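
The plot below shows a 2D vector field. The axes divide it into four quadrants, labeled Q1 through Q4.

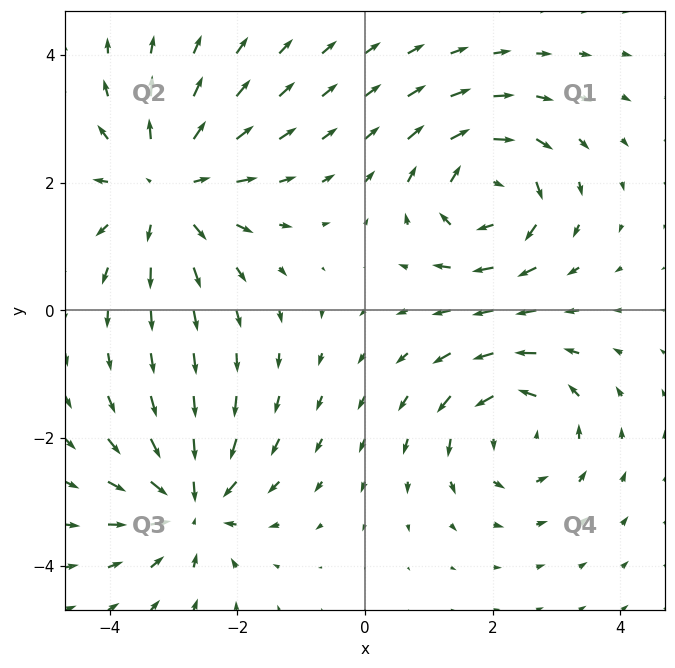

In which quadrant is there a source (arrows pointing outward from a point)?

The source sits at approximately (-3.1, 1.9), which lies in quadrant Q2. The divergence there is about +3, positive as expected for a source.

Q2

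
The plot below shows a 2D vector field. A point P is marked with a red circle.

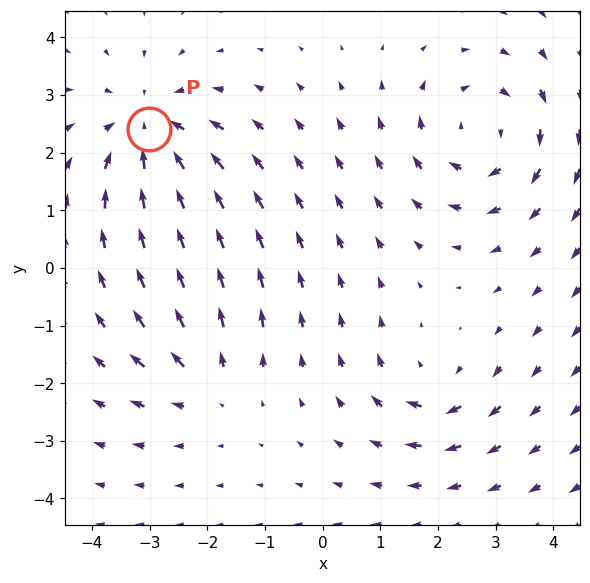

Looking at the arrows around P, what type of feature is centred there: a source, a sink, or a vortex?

At P (-3.0, 2.4) the arrows converge inward. Divergence about -4, curl ≈0 — negative divergence with near-zero curl is a sink.

sink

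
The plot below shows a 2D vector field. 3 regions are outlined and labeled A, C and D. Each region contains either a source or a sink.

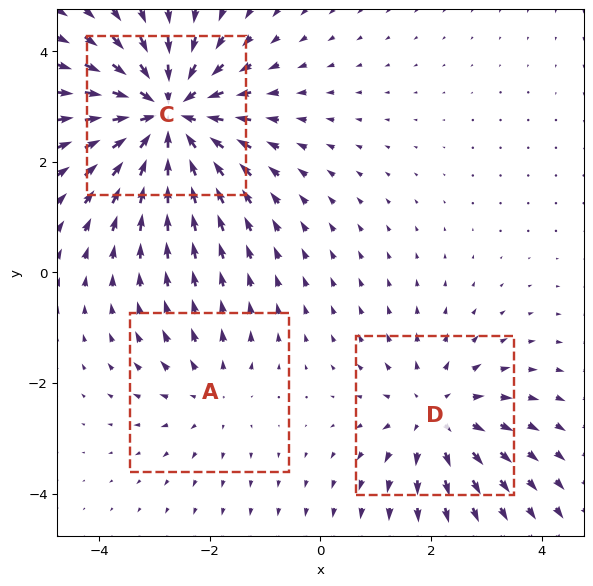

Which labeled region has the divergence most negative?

Divergence at each region's feature centre — A: about +2, C: about -5, D: about +3. Region C is most negative.

C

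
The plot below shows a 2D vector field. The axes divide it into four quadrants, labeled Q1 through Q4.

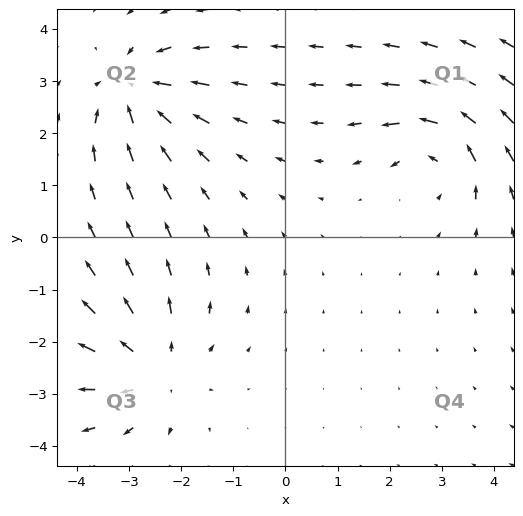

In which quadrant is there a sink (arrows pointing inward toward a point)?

The sink sits at approximately (-2.9, 2.8), which lies in quadrant Q2. The divergence there is about -5, negative as expected for a sink.

Q2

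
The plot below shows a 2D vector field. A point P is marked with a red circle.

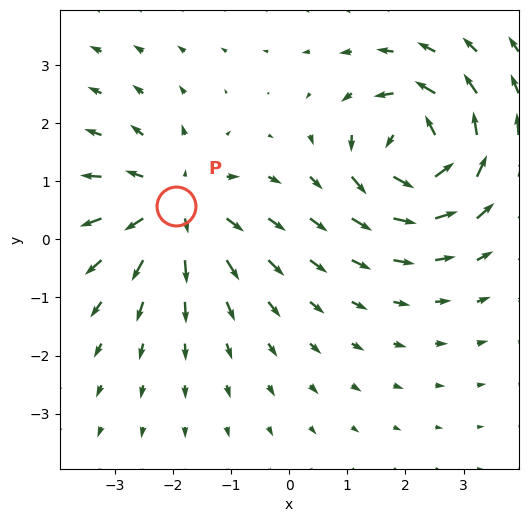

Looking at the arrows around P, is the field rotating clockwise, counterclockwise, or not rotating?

Near P at (-1.9, 0.6) the arrows show no circulation. The curl there is ≈0.

not rotating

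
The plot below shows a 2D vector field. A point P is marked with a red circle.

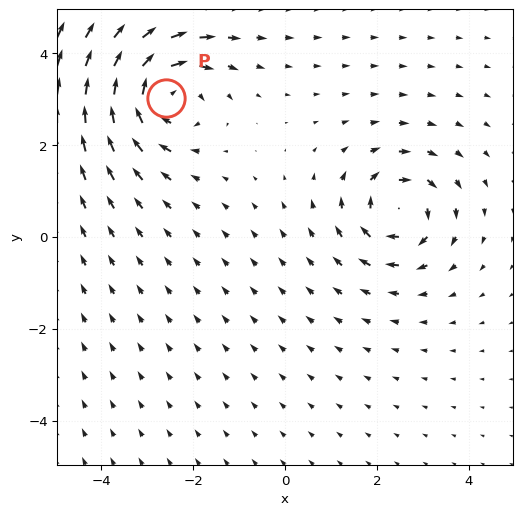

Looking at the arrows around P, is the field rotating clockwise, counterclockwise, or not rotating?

clockwise

Near P at (-2.6, 3.0) the arrows circulate clockwise. The curl (z-component) there is about -5; negative curl means clockwise rotation.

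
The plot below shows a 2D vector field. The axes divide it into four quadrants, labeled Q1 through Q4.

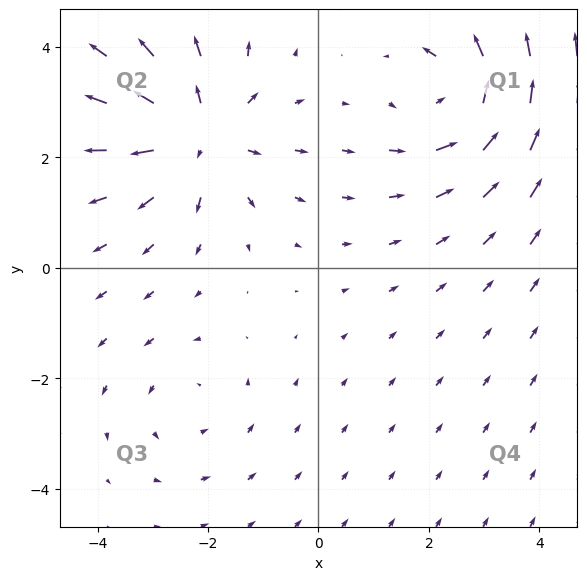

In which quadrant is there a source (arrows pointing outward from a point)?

Q2

The source sits at approximately (-2.2, 2.4), which lies in quadrant Q2. The divergence there is about +4, positive as expected for a source.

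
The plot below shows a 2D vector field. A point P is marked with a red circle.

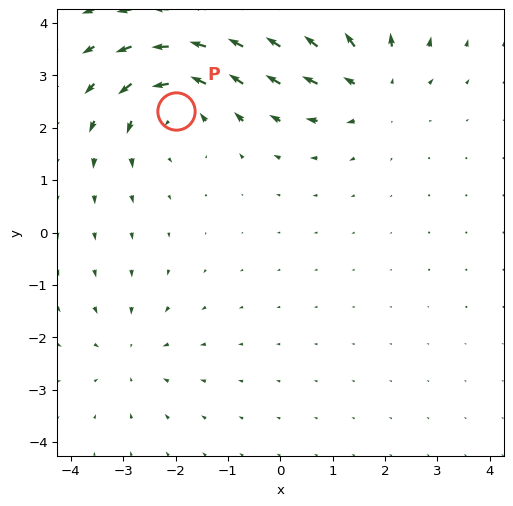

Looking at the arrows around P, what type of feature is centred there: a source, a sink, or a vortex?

vortex

At P (-2.0, 2.3) the arrows circulate counterclockwise. Divergence ≈0, curl about +5 — near-zero divergence with nonzero curl is a vortex.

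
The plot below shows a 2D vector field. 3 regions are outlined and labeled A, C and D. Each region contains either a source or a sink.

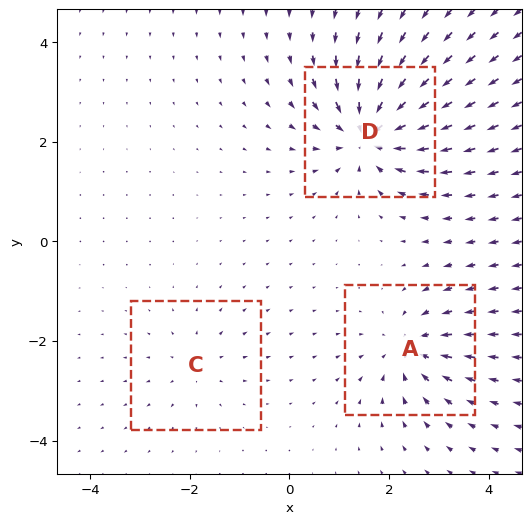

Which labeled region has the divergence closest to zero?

Divergence at each region's feature centre — A: about -4, C: about +2, D: about -7. Region C is closest to zero.

C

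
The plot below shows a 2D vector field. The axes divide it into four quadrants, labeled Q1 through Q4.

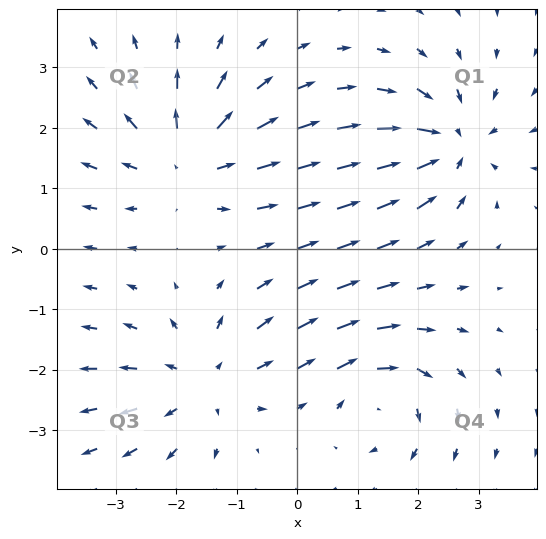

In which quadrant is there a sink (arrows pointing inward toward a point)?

Q1

The sink sits at approximately (2.5, 1.7), which lies in quadrant Q1. The divergence there is about -4, negative as expected for a sink.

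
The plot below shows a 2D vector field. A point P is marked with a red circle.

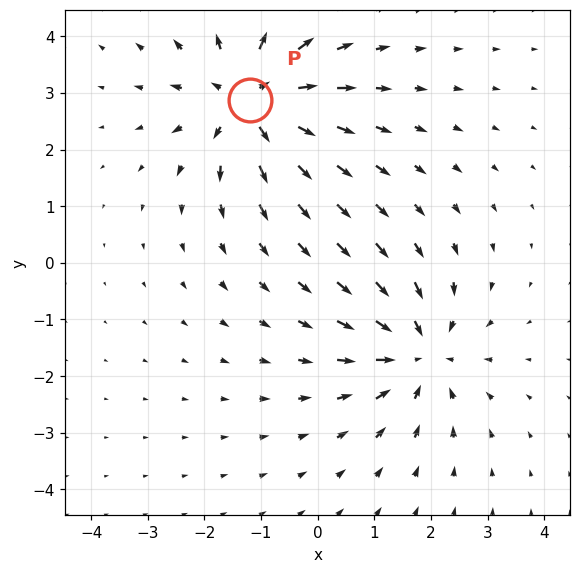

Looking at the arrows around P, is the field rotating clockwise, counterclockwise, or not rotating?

Near P at (-1.2, 2.9) the arrows show no circulation. The curl there is ≈0.

not rotating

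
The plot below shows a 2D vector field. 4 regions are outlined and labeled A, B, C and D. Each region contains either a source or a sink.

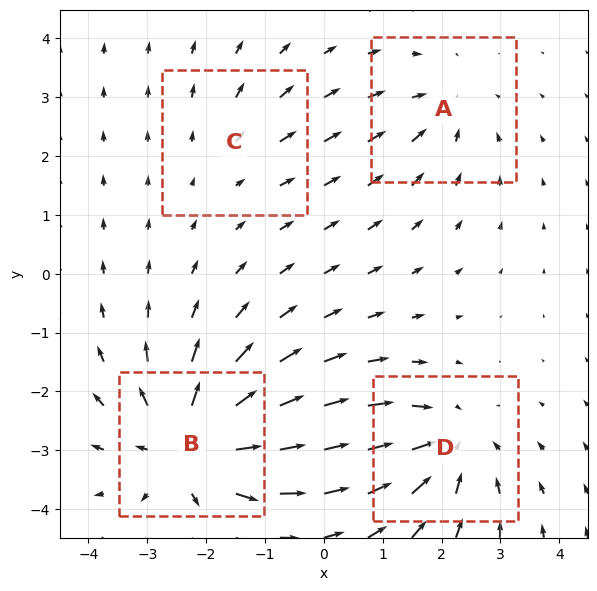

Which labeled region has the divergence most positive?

B

Divergence at each region's feature centre — A: about -3, B: about +6, C: about +2, D: about -4. Region B is most positive.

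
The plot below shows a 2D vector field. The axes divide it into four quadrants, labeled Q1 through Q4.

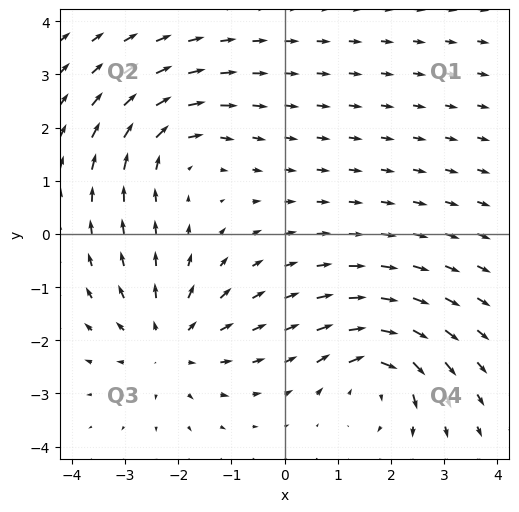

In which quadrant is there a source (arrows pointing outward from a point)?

Q3

The source sits at approximately (-2.2, -2.1), which lies in quadrant Q3. The divergence there is about +4, positive as expected for a source.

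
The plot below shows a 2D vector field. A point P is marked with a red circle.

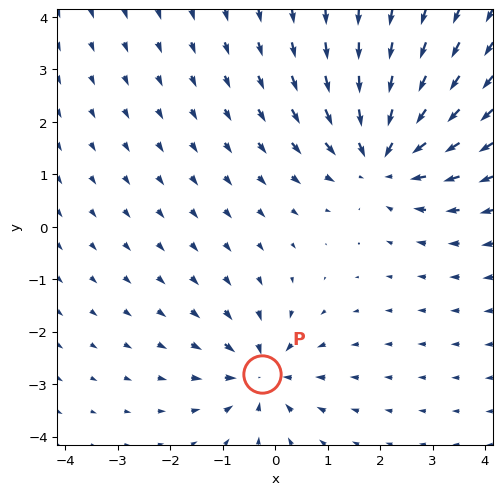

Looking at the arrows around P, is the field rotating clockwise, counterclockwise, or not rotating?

Near P at (-0.2, -2.8) the arrows show no circulation. The curl there is ≈0.

not rotating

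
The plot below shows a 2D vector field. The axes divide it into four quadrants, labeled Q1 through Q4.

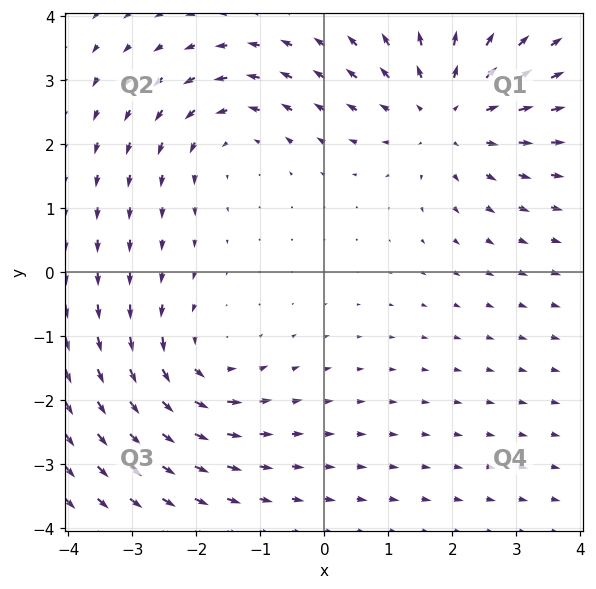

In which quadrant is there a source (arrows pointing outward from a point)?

The source sits at approximately (1.9, 2.5), which lies in quadrant Q1. The divergence there is about +4, positive as expected for a source.

Q1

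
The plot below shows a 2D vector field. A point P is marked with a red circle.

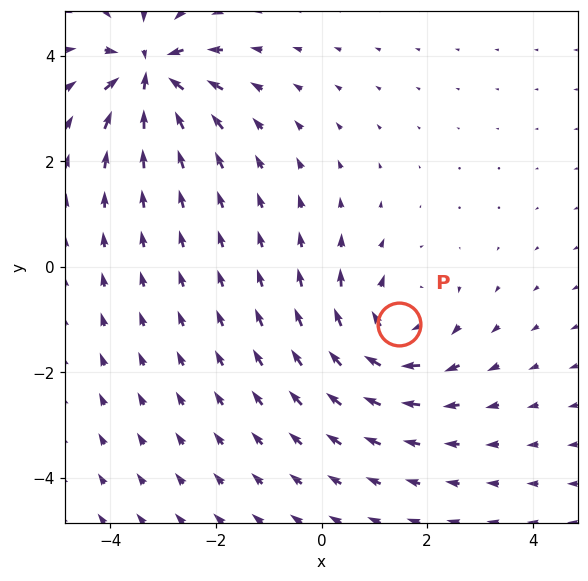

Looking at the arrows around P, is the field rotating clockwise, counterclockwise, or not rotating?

Near P at (1.5, -1.1) the arrows circulate clockwise. The curl (z-component) there is about -4; negative curl means clockwise rotation.

clockwise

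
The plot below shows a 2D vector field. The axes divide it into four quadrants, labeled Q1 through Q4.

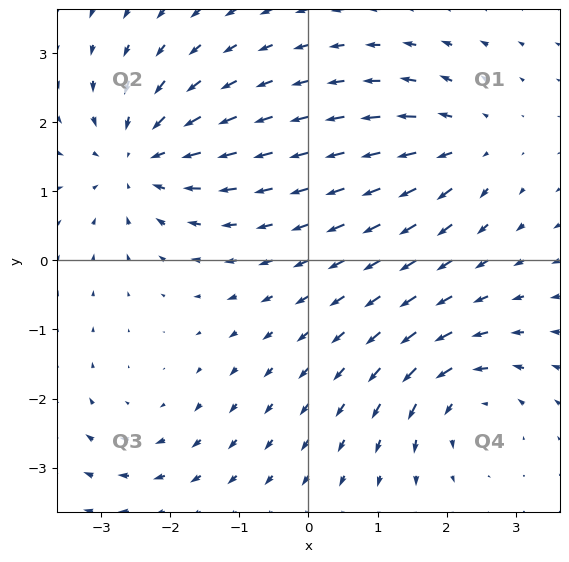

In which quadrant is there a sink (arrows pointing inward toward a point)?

The sink sits at approximately (-2.4, 1.5), which lies in quadrant Q2. The divergence there is about -5, negative as expected for a sink.

Q2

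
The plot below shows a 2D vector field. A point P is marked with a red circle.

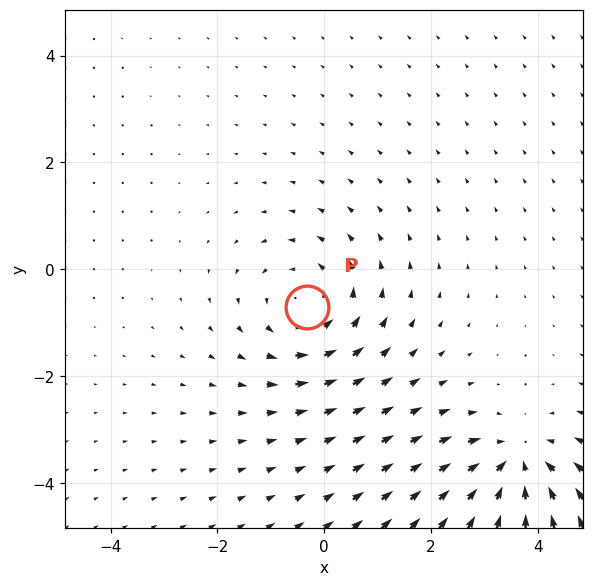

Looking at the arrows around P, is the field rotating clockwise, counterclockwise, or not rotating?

Near P at (-0.3, -0.7) the arrows circulate counterclockwise. The curl (z-component) there is about +4; positive curl means counterclockwise rotation.

counterclockwise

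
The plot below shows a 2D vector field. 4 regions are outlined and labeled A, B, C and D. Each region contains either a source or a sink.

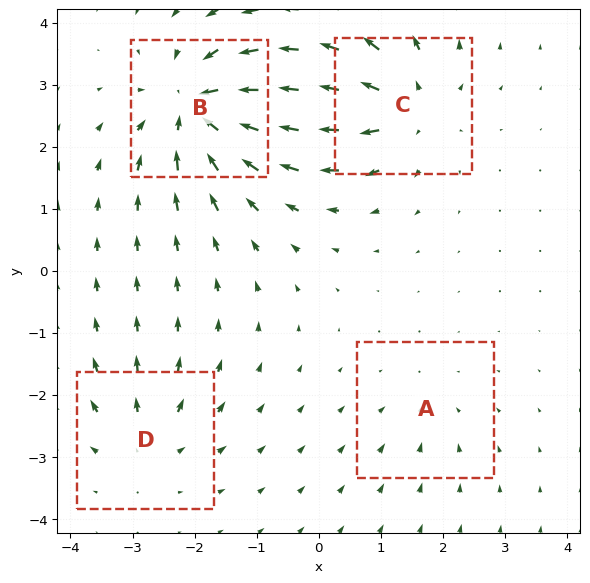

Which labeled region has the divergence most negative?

B

Divergence at each region's feature centre — A: about -2, B: about -8, C: about +6, D: about +4. Region B is most negative.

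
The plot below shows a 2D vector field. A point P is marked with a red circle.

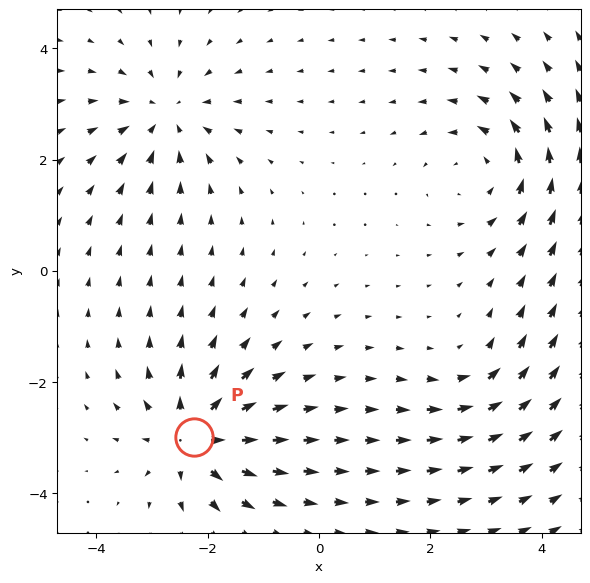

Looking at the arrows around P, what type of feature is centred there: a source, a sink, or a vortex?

source

At P (-2.2, -3.0) the arrows spread outward. Divergence about +7, curl ≈0 — positive divergence with near-zero curl is a source.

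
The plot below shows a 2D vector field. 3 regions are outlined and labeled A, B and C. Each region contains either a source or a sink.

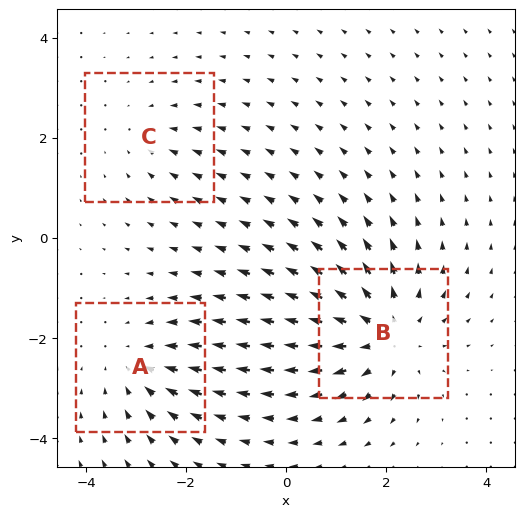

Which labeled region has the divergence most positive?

B

Divergence at each region's feature centre — A: about -3, B: about +4, C: about -2. Region B is most positive.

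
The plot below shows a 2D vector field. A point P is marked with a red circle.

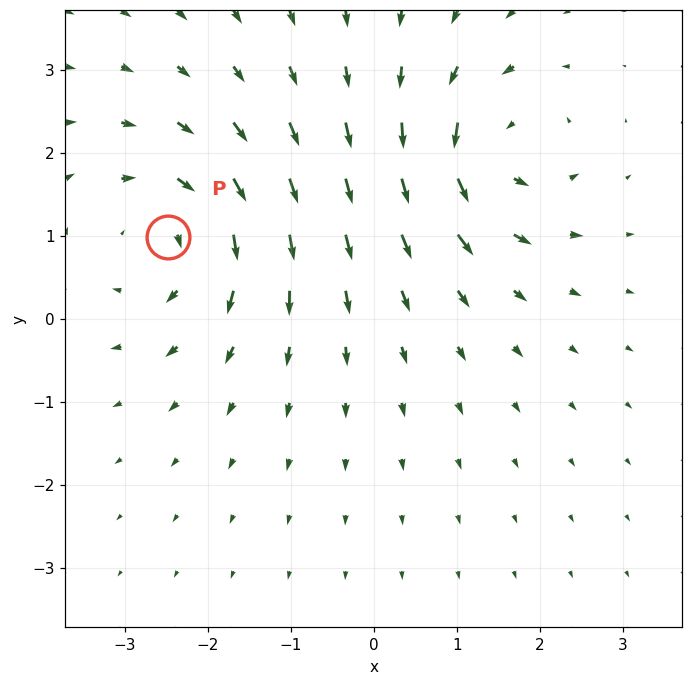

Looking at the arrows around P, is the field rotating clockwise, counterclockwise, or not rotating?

Near P at (-2.5, 1.0) the arrows circulate clockwise. The curl (z-component) there is about -5; negative curl means clockwise rotation.

clockwise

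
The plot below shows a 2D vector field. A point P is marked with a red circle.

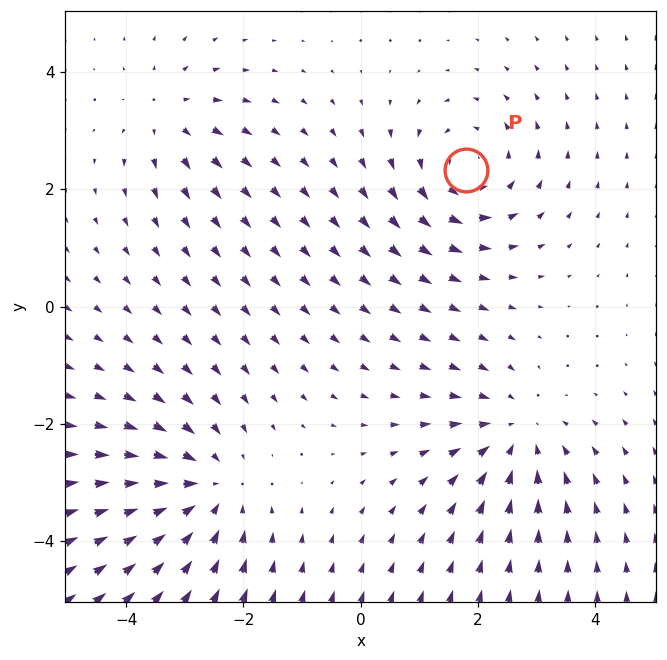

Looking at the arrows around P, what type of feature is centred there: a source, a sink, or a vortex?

vortex

At P (1.8, 2.3) the arrows circulate counterclockwise. Divergence ≈0, curl about +4 — near-zero divergence with nonzero curl is a vortex.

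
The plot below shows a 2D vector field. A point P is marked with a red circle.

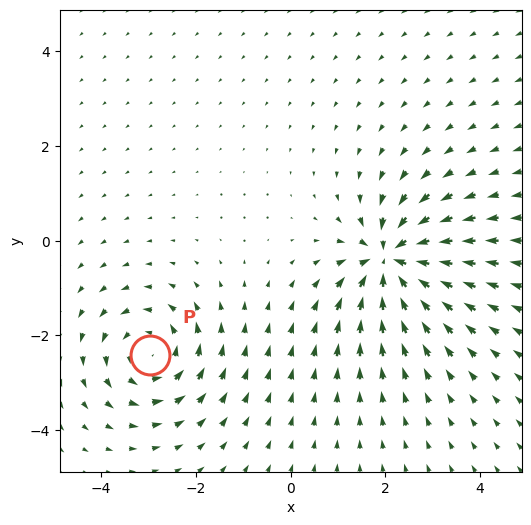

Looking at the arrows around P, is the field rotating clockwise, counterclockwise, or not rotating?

counterclockwise

Near P at (-3.0, -2.4) the arrows circulate counterclockwise. The curl (z-component) there is about +4; positive curl means counterclockwise rotation.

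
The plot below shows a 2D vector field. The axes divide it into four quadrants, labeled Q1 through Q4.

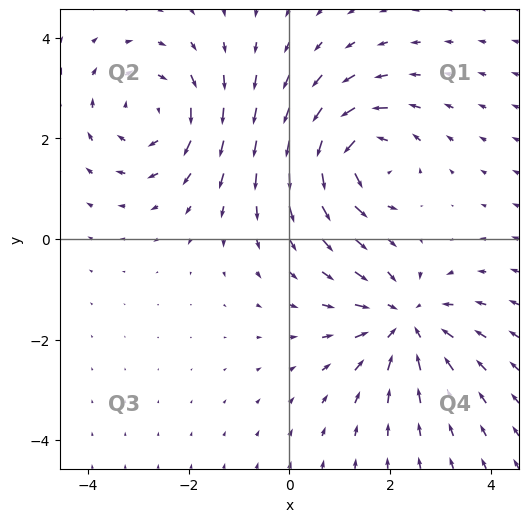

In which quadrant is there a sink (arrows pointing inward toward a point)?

Q4

The sink sits at approximately (2.3, -1.6), which lies in quadrant Q4. The divergence there is about -4, negative as expected for a sink.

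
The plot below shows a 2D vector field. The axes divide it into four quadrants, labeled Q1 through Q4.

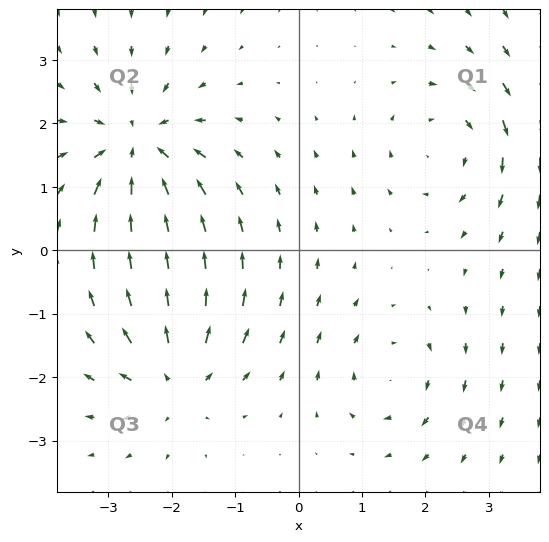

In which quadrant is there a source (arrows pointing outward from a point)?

Q3

The source sits at approximately (-2.0, -2.0), which lies in quadrant Q3. The divergence there is about +5, positive as expected for a source.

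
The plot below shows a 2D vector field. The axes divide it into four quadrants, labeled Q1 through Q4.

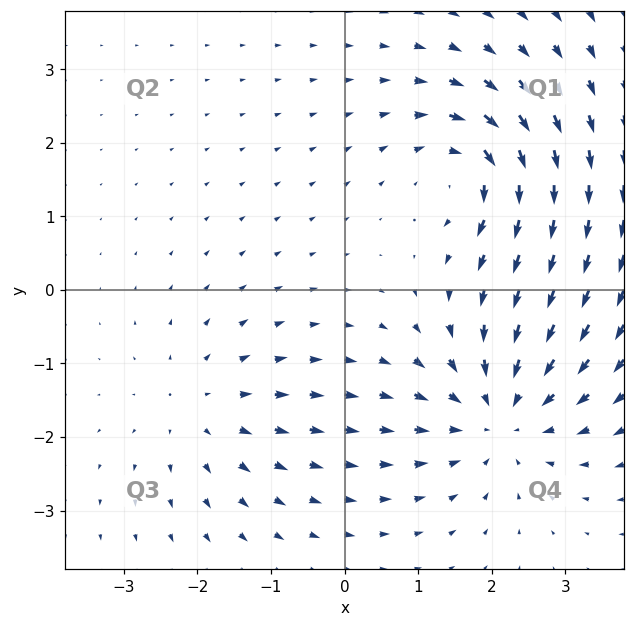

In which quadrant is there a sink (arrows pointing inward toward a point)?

The sink sits at approximately (2.1, -1.7), which lies in quadrant Q4. The divergence there is about -5, negative as expected for a sink.

Q4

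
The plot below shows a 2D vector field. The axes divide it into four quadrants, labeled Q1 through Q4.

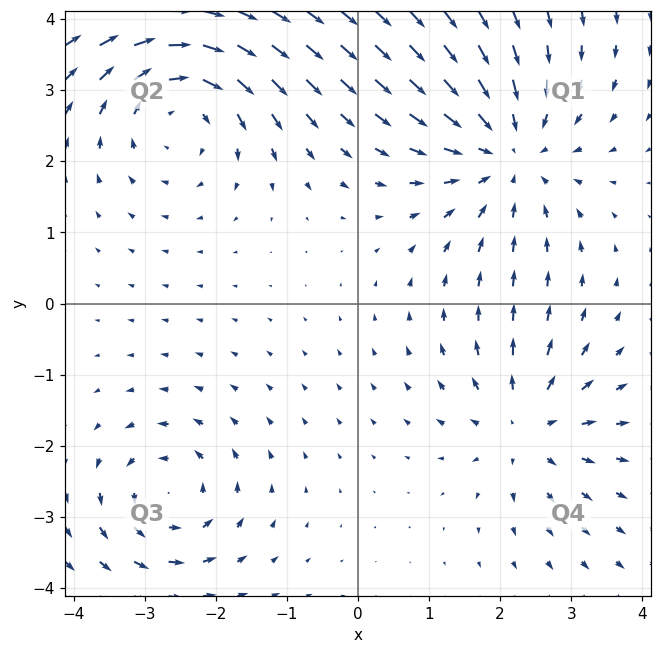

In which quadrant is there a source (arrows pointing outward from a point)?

Q4

The source sits at approximately (2.4, -1.7), which lies in quadrant Q4. The divergence there is about +4, positive as expected for a source.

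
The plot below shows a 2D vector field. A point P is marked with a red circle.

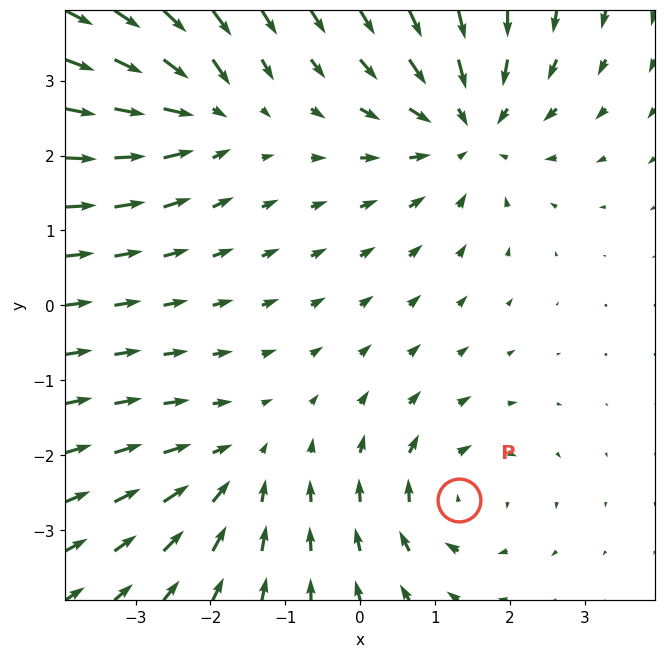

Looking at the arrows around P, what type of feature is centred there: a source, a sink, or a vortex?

At P (1.3, -2.6) the arrows circulate clockwise. Divergence ≈0, curl about -4 — near-zero divergence with nonzero curl is a vortex.

vortex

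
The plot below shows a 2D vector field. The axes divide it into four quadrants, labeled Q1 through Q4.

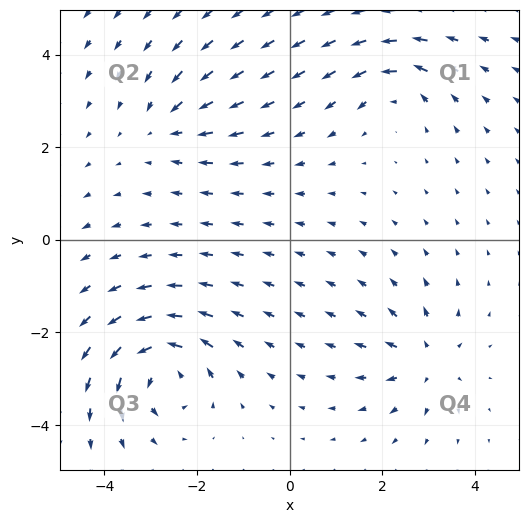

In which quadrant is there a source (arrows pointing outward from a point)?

The source sits at approximately (2.9, -2.6), which lies in quadrant Q4. The divergence there is about +4, positive as expected for a source.

Q4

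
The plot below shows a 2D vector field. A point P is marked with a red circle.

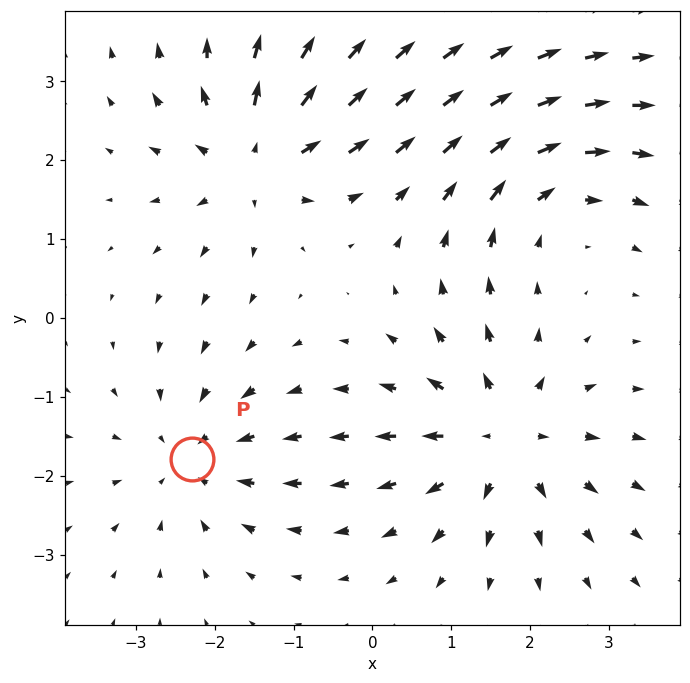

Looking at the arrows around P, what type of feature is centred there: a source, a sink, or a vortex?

sink

At P (-2.3, -1.8) the arrows converge inward. Divergence about -4, curl ≈0 — negative divergence with near-zero curl is a sink.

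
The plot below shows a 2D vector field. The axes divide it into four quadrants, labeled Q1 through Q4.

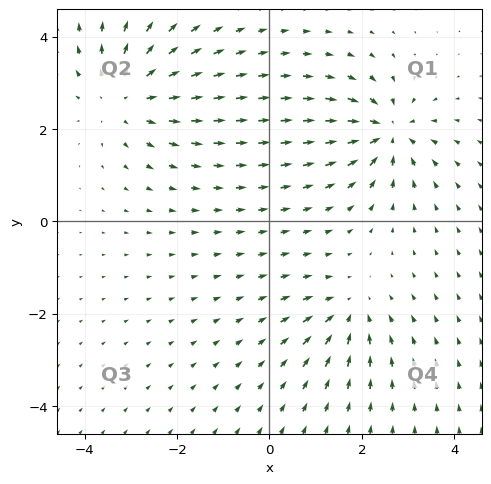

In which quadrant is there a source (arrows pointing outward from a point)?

Q2

The source sits at approximately (-3.1, 2.7), which lies in quadrant Q2. The divergence there is about +4, positive as expected for a source.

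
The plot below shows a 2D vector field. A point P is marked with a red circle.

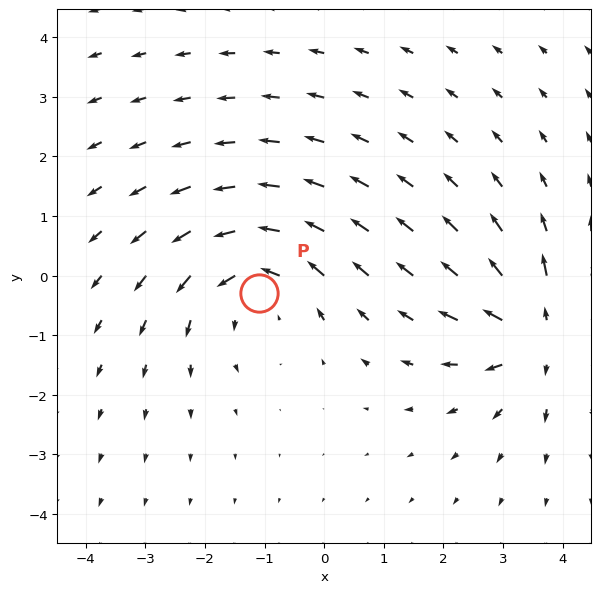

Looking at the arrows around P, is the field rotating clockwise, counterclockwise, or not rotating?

counterclockwise

Near P at (-1.1, -0.3) the arrows circulate counterclockwise. The curl (z-component) there is about +3; positive curl means counterclockwise rotation.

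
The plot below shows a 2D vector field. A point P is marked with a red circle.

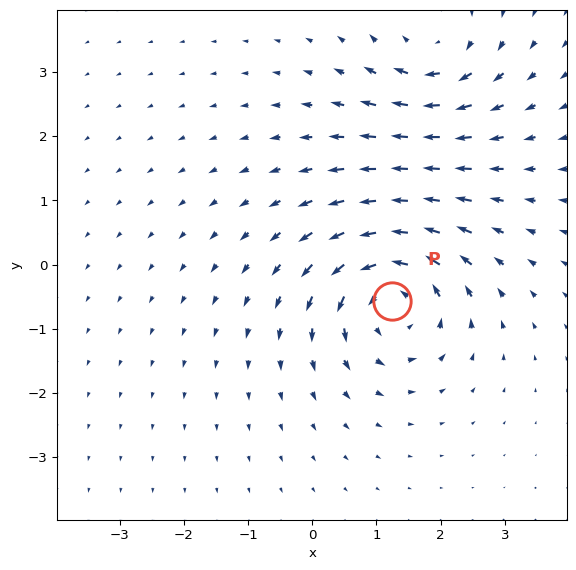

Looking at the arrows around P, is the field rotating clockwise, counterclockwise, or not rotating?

counterclockwise

Near P at (1.2, -0.6) the arrows circulate counterclockwise. The curl (z-component) there is about +6; positive curl means counterclockwise rotation.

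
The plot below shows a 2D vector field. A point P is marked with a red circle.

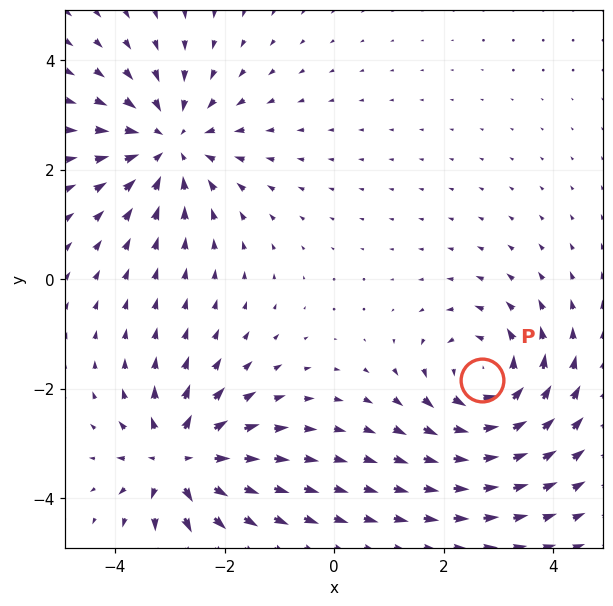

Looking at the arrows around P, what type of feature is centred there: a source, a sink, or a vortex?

At P (2.7, -1.8) the arrows circulate counterclockwise. Divergence ≈0, curl about +4 — near-zero divergence with nonzero curl is a vortex.

vortex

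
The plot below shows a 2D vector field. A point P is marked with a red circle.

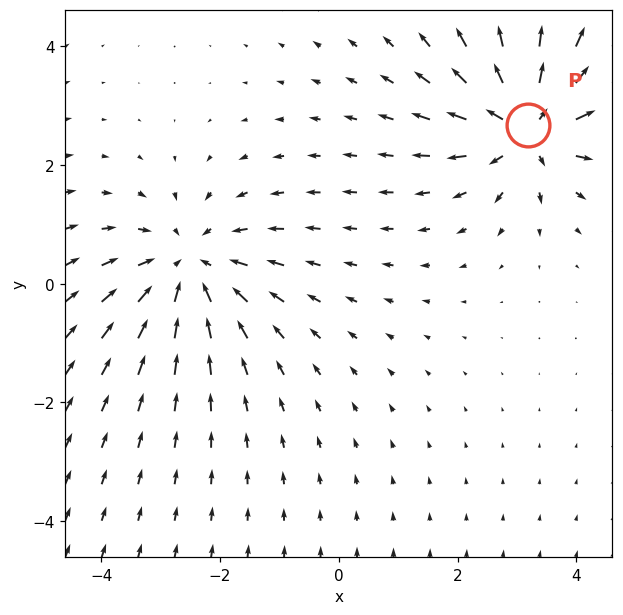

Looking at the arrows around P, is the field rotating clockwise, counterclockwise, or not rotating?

not rotating

Near P at (3.2, 2.7) the arrows show no circulation. The curl there is ≈0.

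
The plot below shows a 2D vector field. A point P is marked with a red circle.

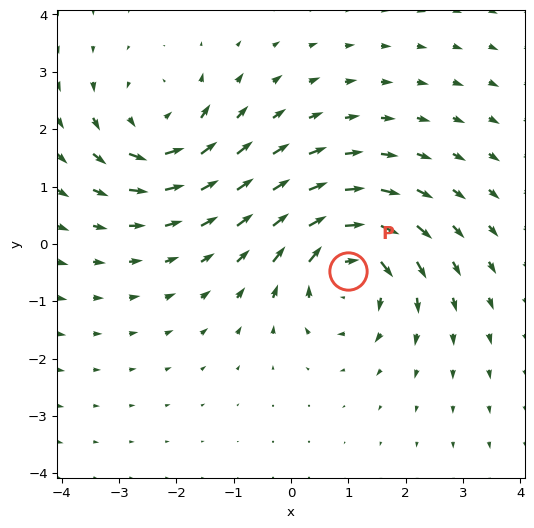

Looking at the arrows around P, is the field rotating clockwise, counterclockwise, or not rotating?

clockwise

Near P at (1.0, -0.5) the arrows circulate clockwise. The curl (z-component) there is about -4; negative curl means clockwise rotation.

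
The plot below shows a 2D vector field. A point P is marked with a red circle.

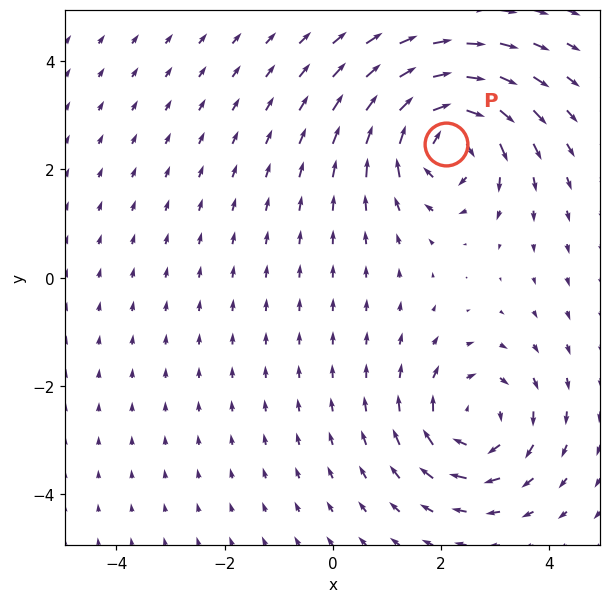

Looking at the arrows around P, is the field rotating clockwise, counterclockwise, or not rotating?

clockwise

Near P at (2.1, 2.5) the arrows circulate clockwise. The curl (z-component) there is about -7; negative curl means clockwise rotation.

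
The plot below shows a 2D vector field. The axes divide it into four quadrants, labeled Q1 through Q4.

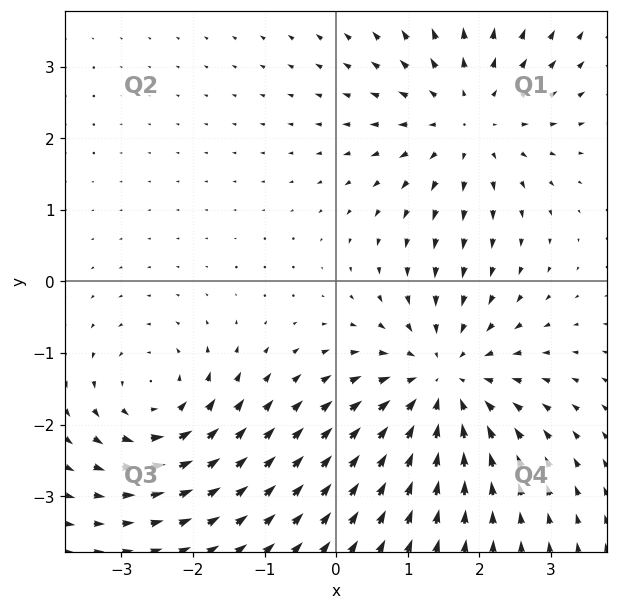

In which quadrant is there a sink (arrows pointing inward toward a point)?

The sink sits at approximately (1.5, -1.4), which lies in quadrant Q4. The divergence there is about -4, negative as expected for a sink.

Q4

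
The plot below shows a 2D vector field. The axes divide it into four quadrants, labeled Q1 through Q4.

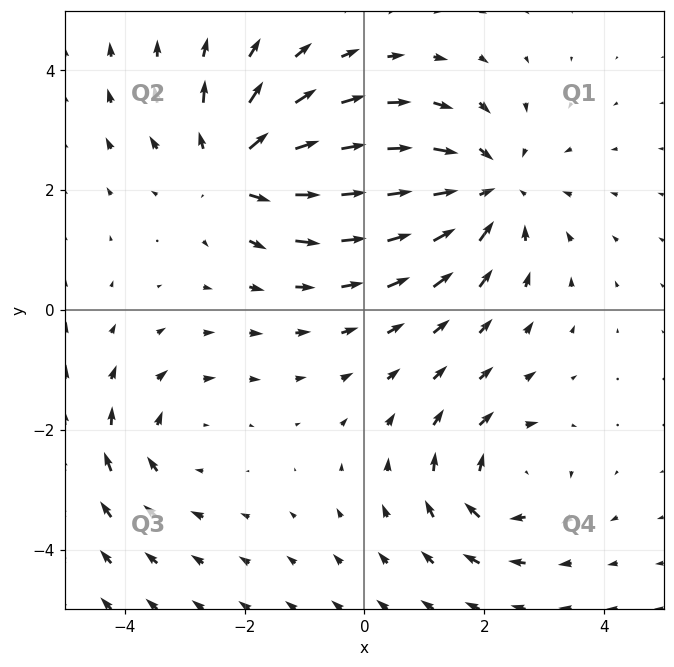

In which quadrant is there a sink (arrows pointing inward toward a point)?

Q1

The sink sits at approximately (2.1, 2.0), which lies in quadrant Q1. The divergence there is about -4, negative as expected for a sink.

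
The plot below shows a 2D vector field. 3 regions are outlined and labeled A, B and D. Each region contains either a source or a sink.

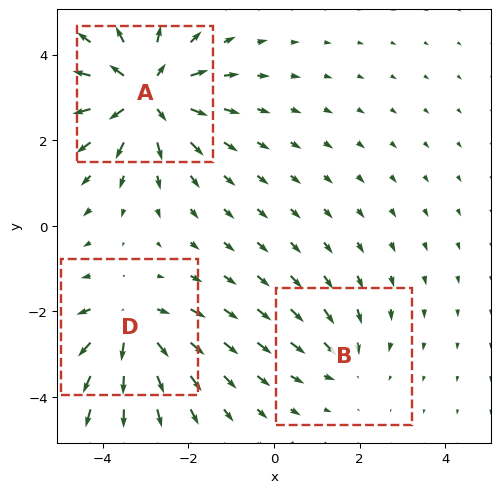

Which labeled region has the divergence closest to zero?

Divergence at each region's feature centre — A: about +5, B: about -2, D: about +3. Region B is closest to zero.

B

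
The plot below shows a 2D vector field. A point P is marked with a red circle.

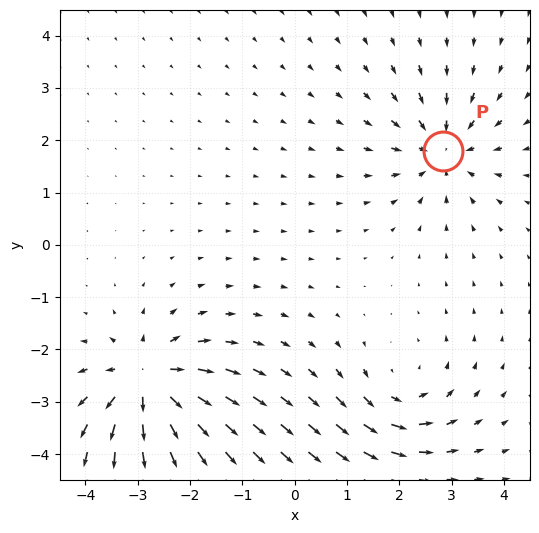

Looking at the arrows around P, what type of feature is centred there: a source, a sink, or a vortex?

At P (2.8, 1.8) the arrows converge inward. Divergence about -4, curl ≈0 — negative divergence with near-zero curl is a sink.

sink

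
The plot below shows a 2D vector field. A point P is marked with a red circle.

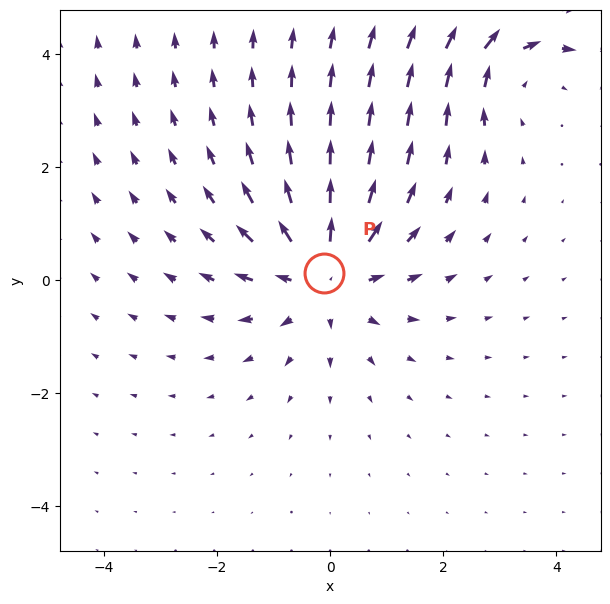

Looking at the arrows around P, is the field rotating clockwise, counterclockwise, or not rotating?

Near P at (-0.1, 0.1) the arrows show no circulation. The curl there is ≈0.

not rotating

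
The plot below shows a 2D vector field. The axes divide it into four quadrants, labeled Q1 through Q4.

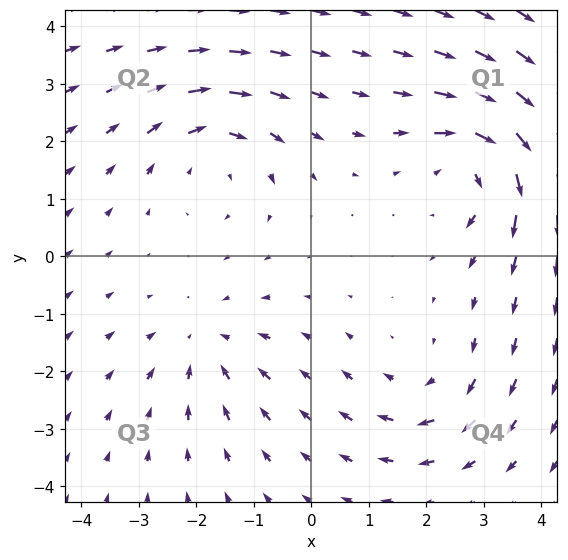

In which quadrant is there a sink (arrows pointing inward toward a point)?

The sink sits at approximately (-1.8, -1.6), which lies in quadrant Q3. The divergence there is about -3, negative as expected for a sink.

Q3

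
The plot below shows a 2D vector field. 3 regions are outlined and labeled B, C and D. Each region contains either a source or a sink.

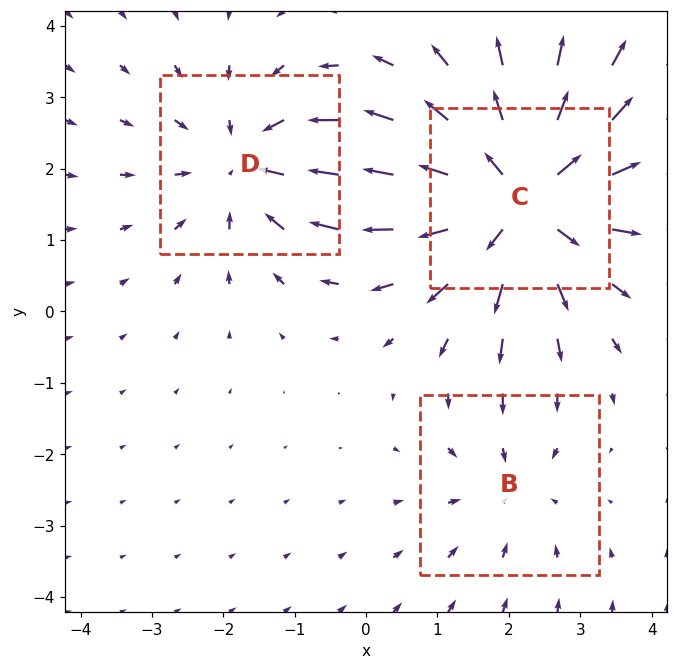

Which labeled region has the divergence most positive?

Divergence at each region's feature centre — B: about -2, C: about +4, D: about -3. Region C is most positive.

C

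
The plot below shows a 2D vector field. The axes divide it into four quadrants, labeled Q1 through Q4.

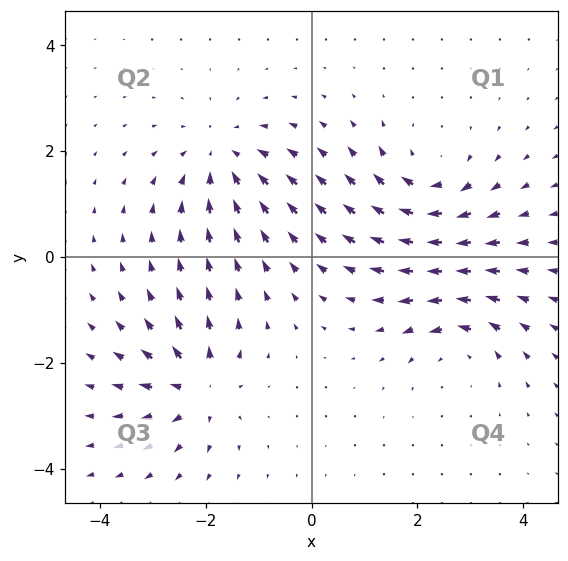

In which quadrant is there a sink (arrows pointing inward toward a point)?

The sink sits at approximately (-1.7, 1.9), which lies in quadrant Q2. The divergence there is about -4, negative as expected for a sink.

Q2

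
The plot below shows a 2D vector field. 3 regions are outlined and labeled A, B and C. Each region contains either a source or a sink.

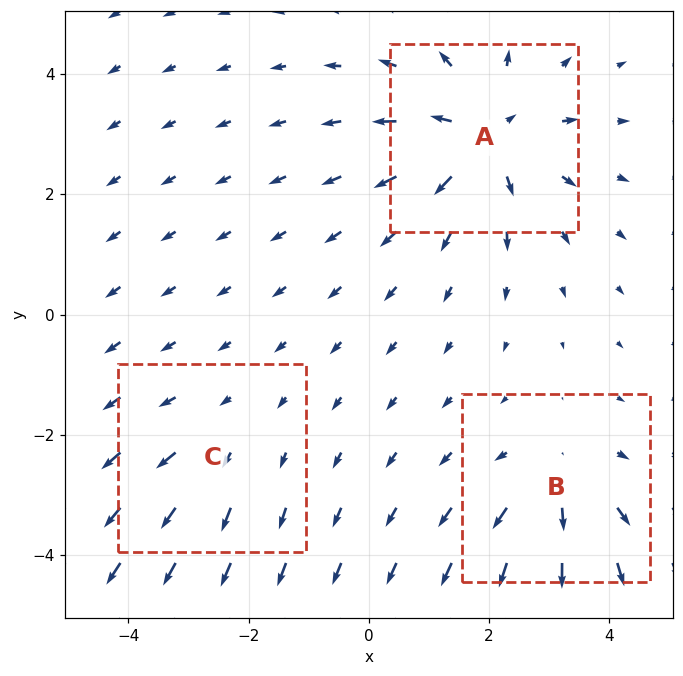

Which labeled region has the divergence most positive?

A

Divergence at each region's feature centre — A: about +5, B: about +3, C: about +2. Region A is most positive.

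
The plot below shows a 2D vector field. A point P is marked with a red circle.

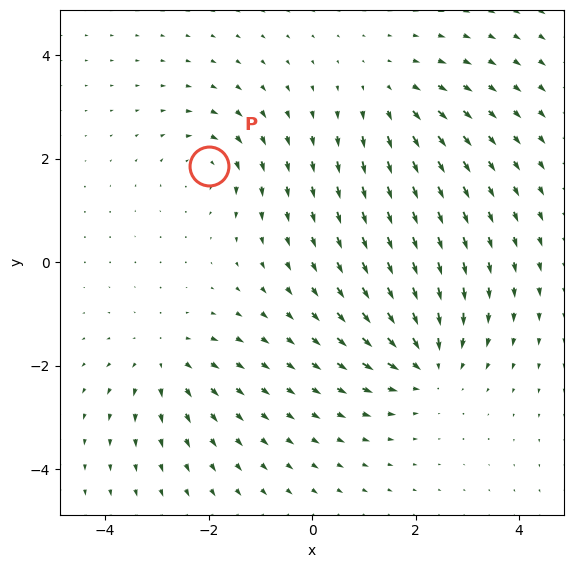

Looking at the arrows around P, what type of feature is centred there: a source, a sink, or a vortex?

vortex

At P (-2.0, 1.9) the arrows circulate clockwise. Divergence ≈0, curl about -4 — near-zero divergence with nonzero curl is a vortex.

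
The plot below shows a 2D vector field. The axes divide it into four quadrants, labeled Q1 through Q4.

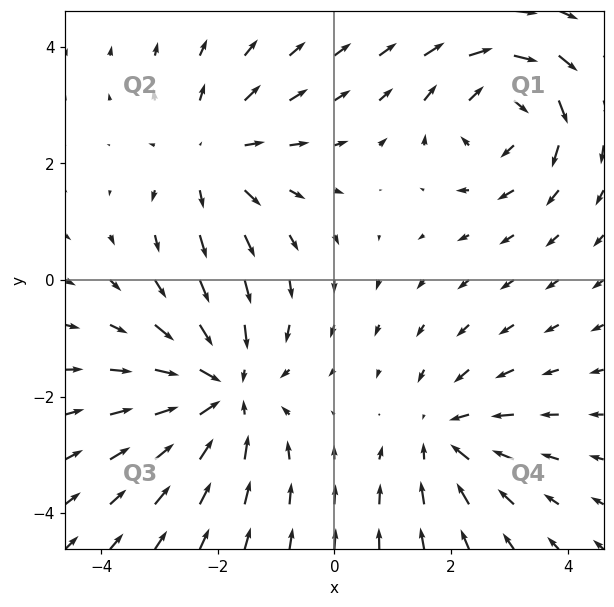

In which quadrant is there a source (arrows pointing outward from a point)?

Q2

The source sits at approximately (-2.1, 2.1), which lies in quadrant Q2. The divergence there is about +3, positive as expected for a source.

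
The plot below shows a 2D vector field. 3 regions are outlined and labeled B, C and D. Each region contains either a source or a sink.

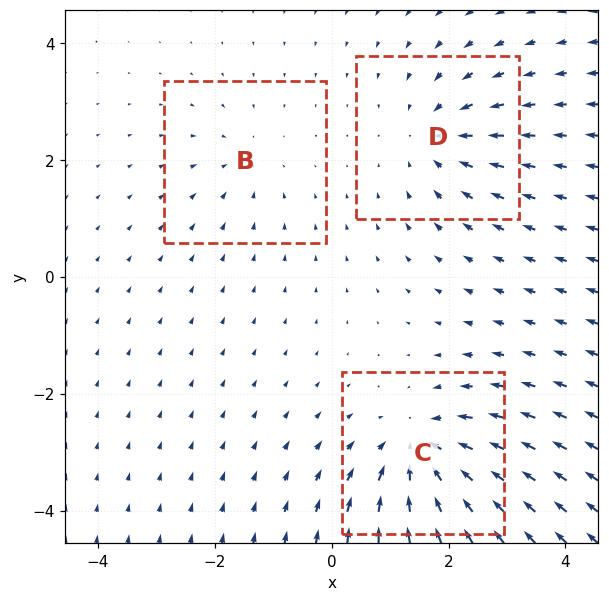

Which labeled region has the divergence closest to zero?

Divergence at each region's feature centre — B: about -2, C: about -5, D: about -3. Region B is closest to zero.

B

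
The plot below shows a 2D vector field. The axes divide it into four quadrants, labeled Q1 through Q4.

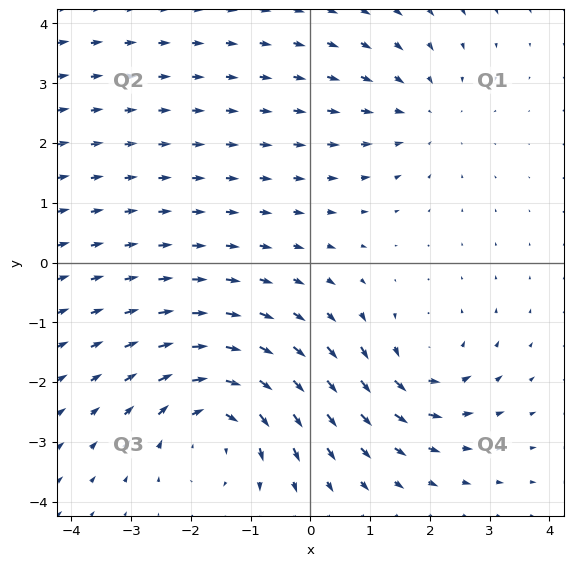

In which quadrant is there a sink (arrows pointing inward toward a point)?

The sink sits at approximately (1.9, 2.5), which lies in quadrant Q1. The divergence there is about -3, negative as expected for a sink.

Q1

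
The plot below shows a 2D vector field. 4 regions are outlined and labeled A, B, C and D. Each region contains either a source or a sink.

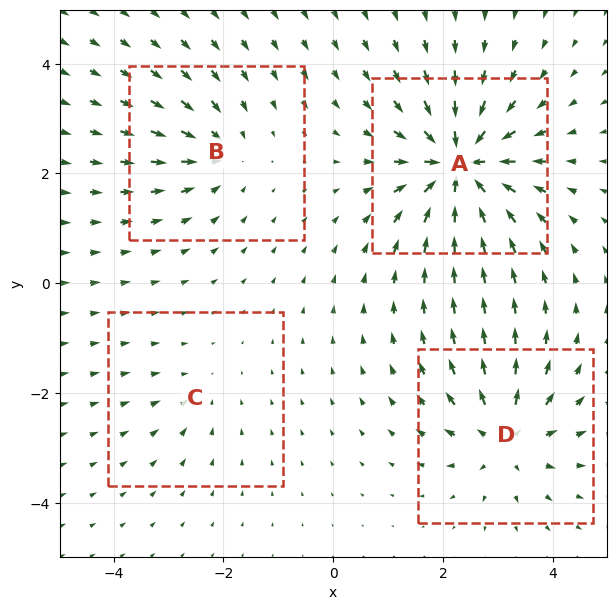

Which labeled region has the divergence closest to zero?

Divergence at each region's feature centre — A: about -9, B: about -4, C: about -2, D: about +6. Region C is closest to zero.

C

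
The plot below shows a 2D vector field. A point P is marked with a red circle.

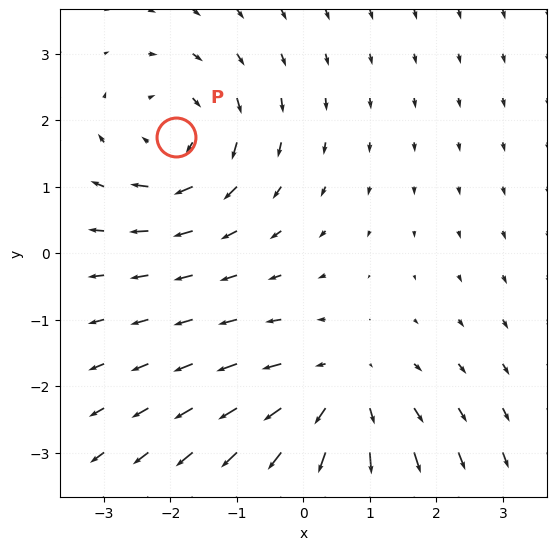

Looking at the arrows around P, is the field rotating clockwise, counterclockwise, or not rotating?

Near P at (-1.9, 1.8) the arrows circulate clockwise. The curl (z-component) there is about -3; negative curl means clockwise rotation.

clockwise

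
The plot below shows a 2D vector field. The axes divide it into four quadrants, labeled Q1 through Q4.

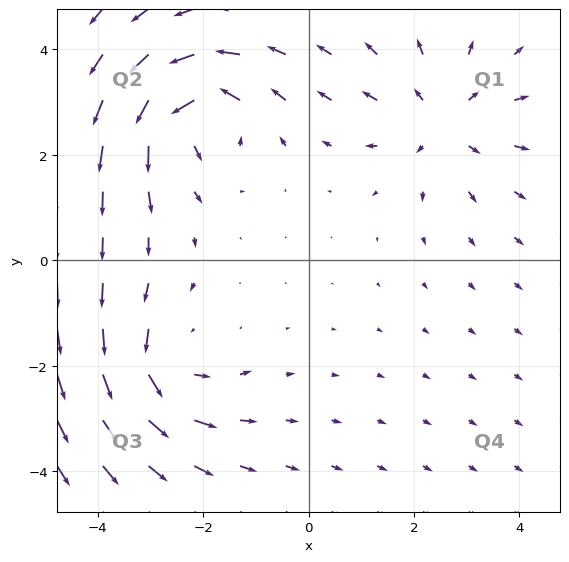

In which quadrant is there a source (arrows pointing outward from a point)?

Q1

The source sits at approximately (2.5, 2.7), which lies in quadrant Q1. The divergence there is about +4, positive as expected for a source.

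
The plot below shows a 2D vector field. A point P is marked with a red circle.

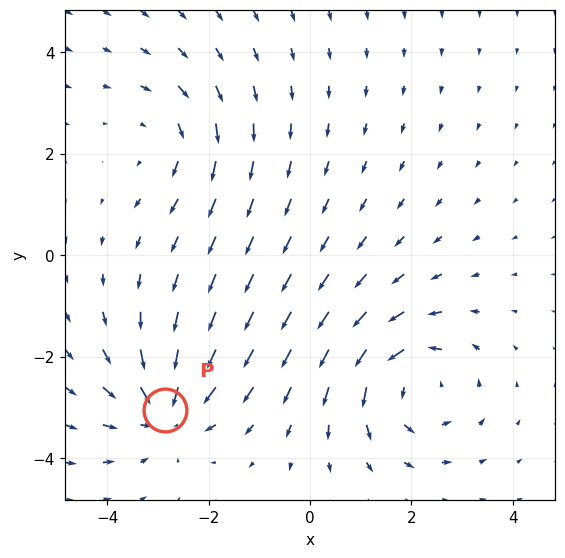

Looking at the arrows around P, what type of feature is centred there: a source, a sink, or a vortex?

At P (-2.9, -3.1) the arrows converge inward. Divergence about -4, curl ≈0 — negative divergence with near-zero curl is a sink.

sink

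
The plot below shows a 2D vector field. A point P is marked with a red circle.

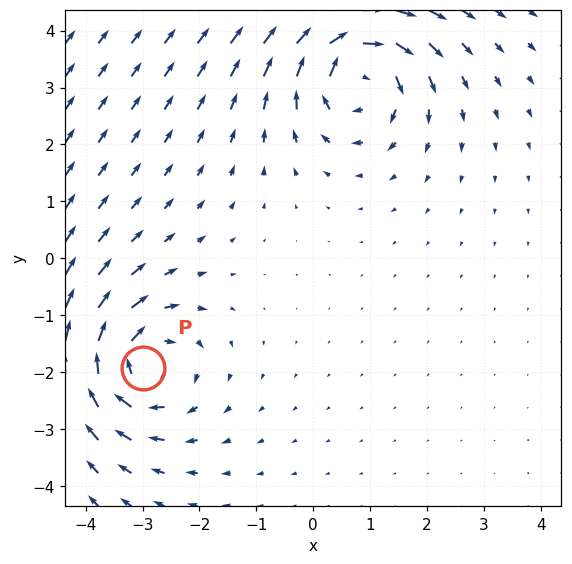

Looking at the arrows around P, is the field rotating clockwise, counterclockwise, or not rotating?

Near P at (-3.0, -1.9) the arrows circulate clockwise. The curl (z-component) there is about -5; negative curl means clockwise rotation.

clockwise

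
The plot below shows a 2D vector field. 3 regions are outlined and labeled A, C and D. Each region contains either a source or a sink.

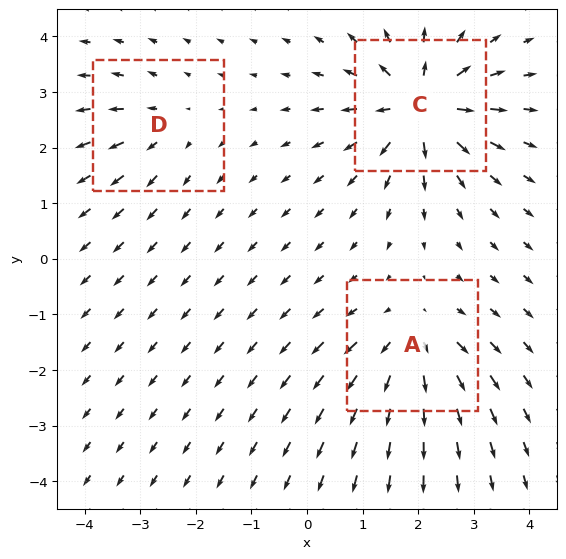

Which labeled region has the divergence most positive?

C

Divergence at each region's feature centre — A: about +4, C: about +6, D: about +2. Region C is most positive.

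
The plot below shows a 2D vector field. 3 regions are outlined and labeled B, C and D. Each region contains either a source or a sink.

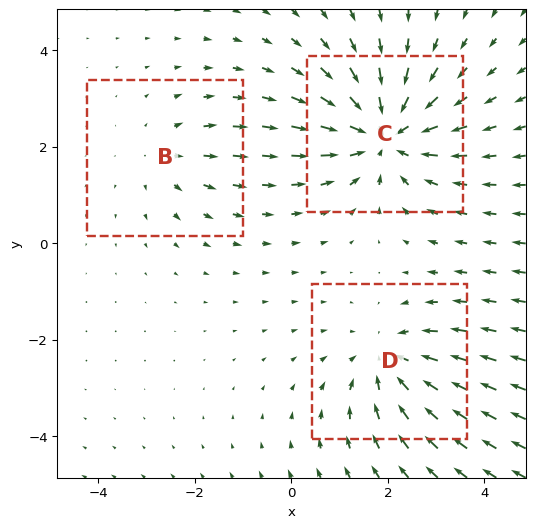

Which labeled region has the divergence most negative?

C

Divergence at each region's feature centre — B: about +2, C: about -4, D: about -3. Region C is most negative.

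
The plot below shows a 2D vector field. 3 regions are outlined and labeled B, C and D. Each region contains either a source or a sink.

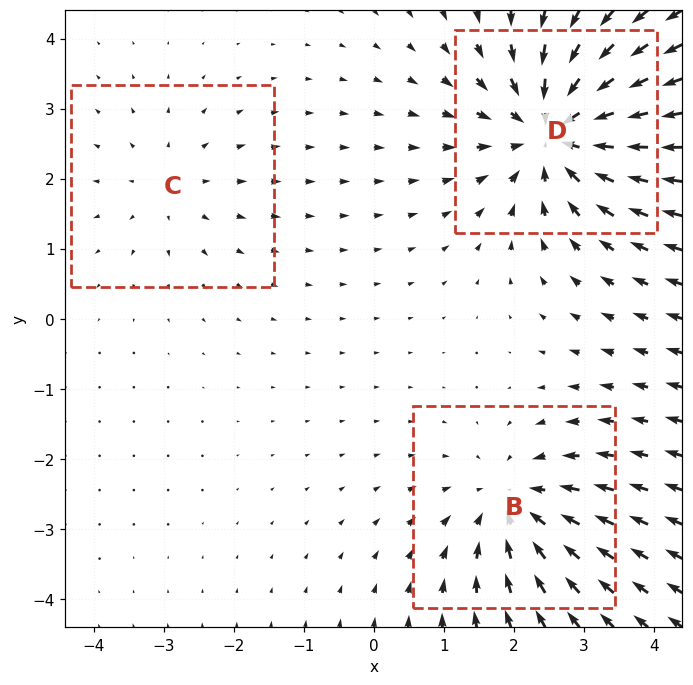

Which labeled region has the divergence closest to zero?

Divergence at each region's feature centre — B: about -3, C: about +2, D: about -5. Region C is closest to zero.

C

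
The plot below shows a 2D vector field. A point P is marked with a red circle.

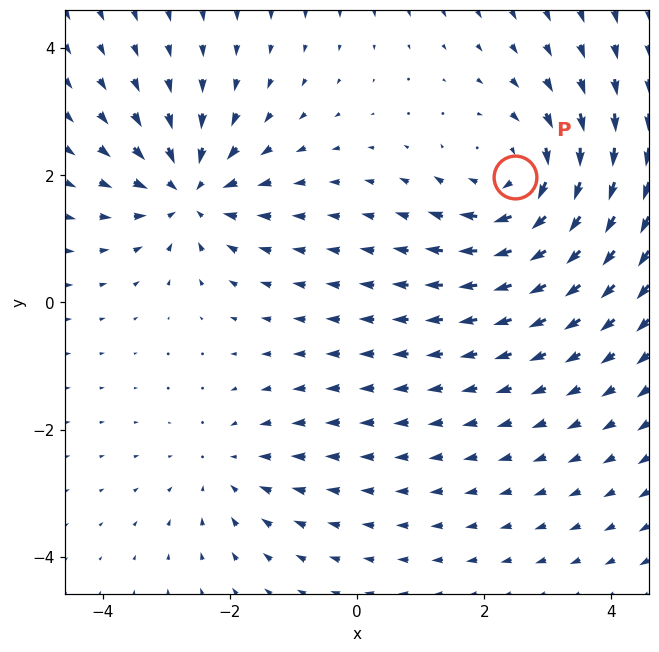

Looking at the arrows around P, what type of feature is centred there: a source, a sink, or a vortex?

vortex

At P (2.5, 2.0) the arrows circulate clockwise. Divergence ≈0, curl about -4 — near-zero divergence with nonzero curl is a vortex.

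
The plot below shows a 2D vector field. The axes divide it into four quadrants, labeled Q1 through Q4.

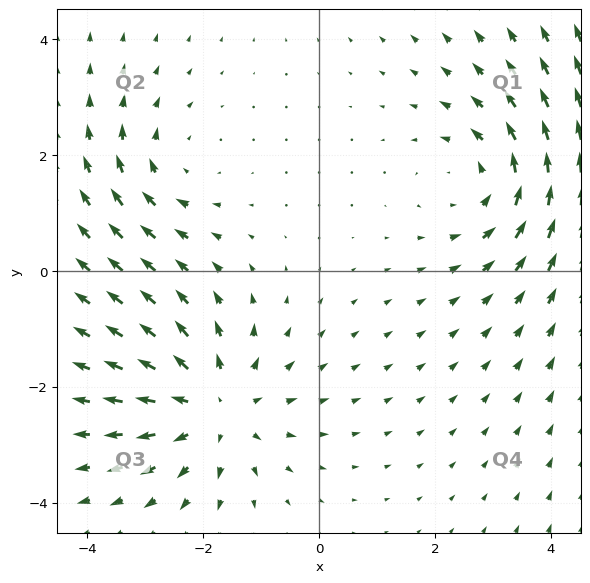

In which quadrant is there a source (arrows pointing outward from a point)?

The source sits at approximately (-1.8, -2.4), which lies in quadrant Q3. The divergence there is about +4, positive as expected for a source.

Q3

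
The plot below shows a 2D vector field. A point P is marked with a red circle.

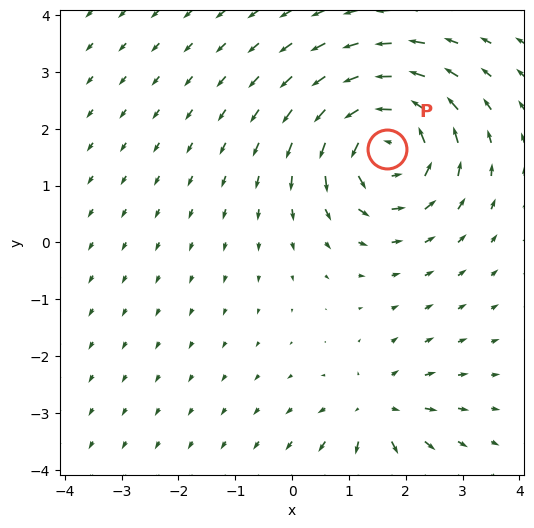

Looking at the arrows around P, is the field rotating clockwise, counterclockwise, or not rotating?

Near P at (1.7, 1.6) the arrows circulate counterclockwise. The curl (z-component) there is about +6; positive curl means counterclockwise rotation.

counterclockwise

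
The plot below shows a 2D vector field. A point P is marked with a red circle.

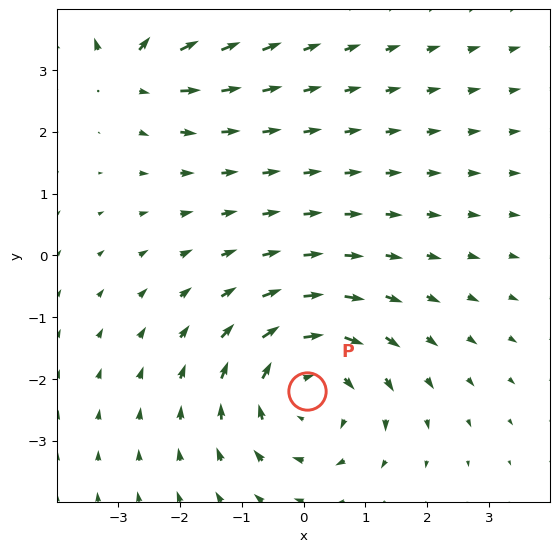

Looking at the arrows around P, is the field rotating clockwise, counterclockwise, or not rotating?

Near P at (0.1, -2.2) the arrows circulate clockwise. The curl (z-component) there is about -4; negative curl means clockwise rotation.

clockwise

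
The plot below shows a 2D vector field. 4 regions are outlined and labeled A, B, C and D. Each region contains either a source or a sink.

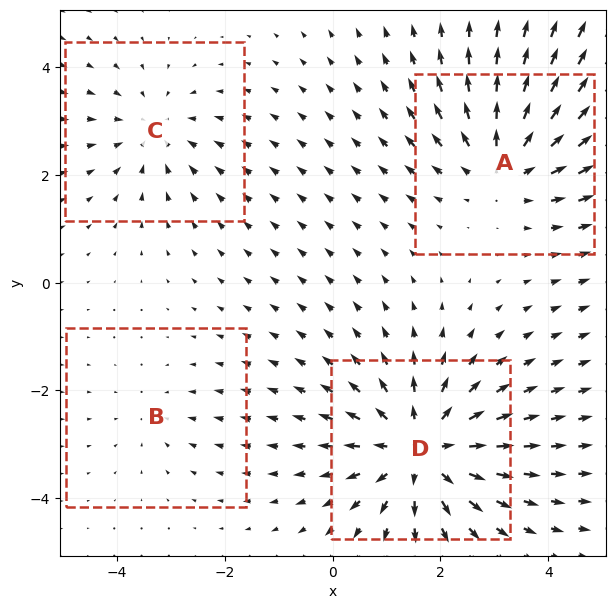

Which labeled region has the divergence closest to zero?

B

Divergence at each region's feature centre — A: about +4, B: about -2, C: about -3, D: about +6. Region B is closest to zero.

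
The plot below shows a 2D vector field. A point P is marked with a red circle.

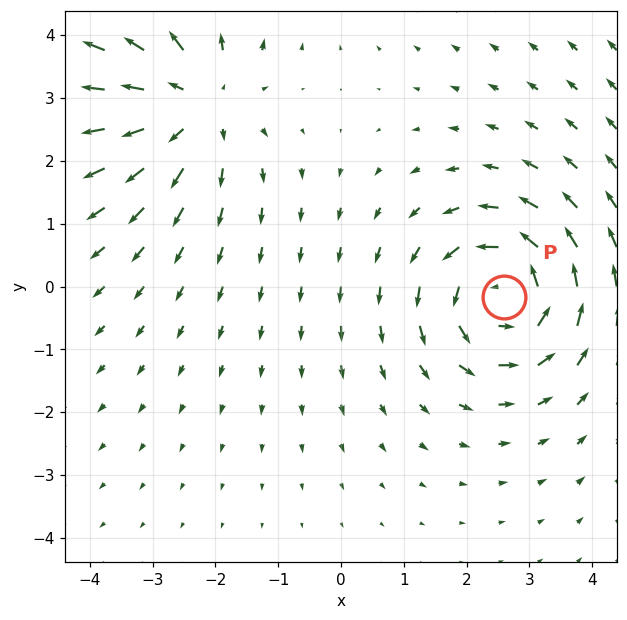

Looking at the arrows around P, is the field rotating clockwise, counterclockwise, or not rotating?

counterclockwise

Near P at (2.6, -0.2) the arrows circulate counterclockwise. The curl (z-component) there is about +4; positive curl means counterclockwise rotation.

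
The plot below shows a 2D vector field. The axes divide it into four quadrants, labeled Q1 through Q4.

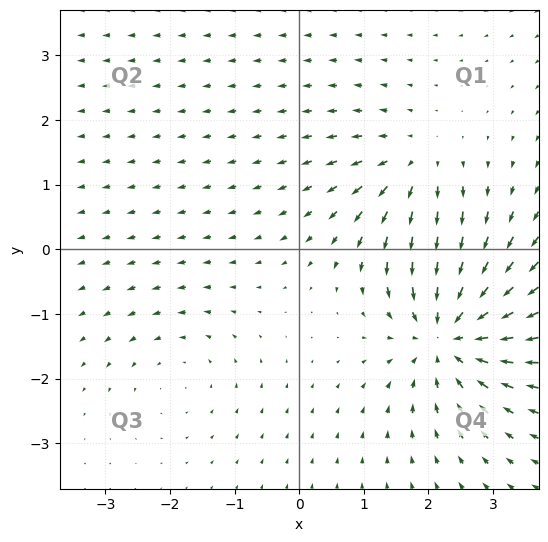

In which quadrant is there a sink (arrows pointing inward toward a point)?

Q4

The sink sits at approximately (2.3, -1.3), which lies in quadrant Q4. The divergence there is about -6, negative as expected for a sink.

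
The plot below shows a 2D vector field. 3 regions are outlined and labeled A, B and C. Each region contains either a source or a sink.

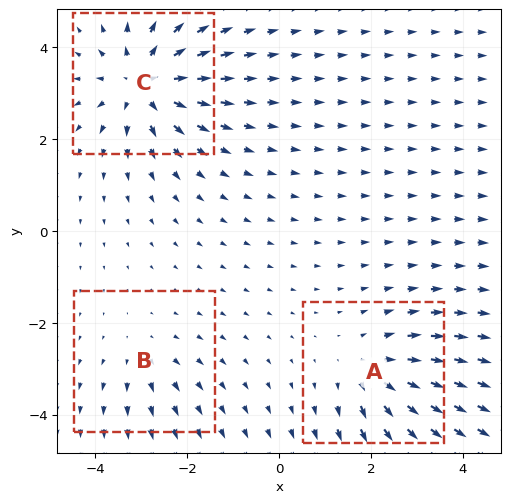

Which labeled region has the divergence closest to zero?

B

Divergence at each region's feature centre — A: about +4, B: about +2, C: about +5. Region B is closest to zero.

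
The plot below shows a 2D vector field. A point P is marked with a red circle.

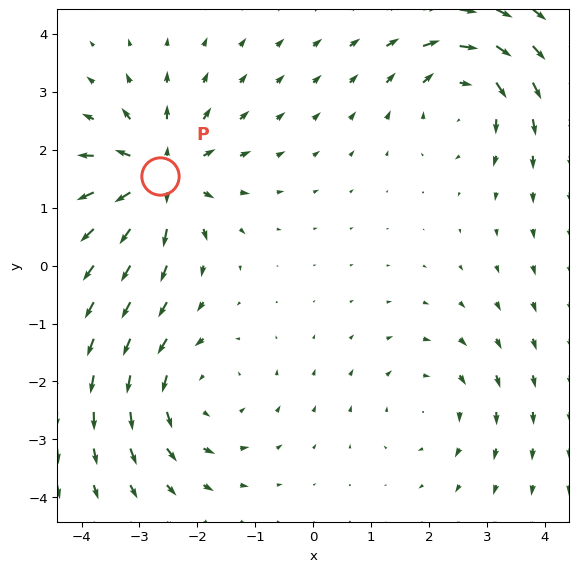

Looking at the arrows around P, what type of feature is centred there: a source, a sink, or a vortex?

source

At P (-2.6, 1.5) the arrows spread outward. Divergence about +7, curl ≈0 — positive divergence with near-zero curl is a source.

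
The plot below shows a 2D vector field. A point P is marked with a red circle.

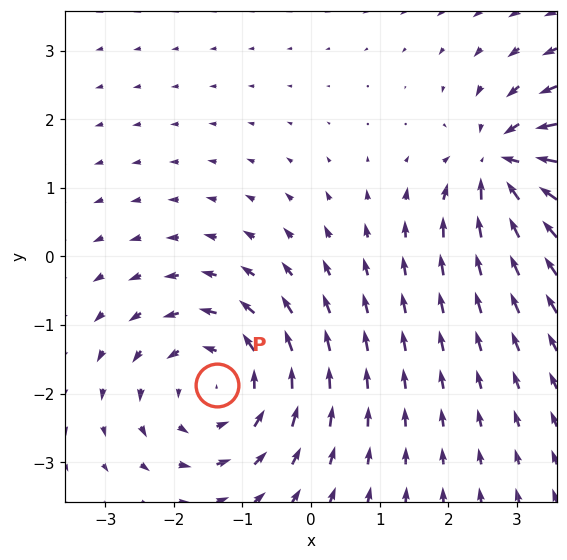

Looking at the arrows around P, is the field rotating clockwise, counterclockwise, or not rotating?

Near P at (-1.4, -1.9) the arrows circulate counterclockwise. The curl (z-component) there is about +4; positive curl means counterclockwise rotation.

counterclockwise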